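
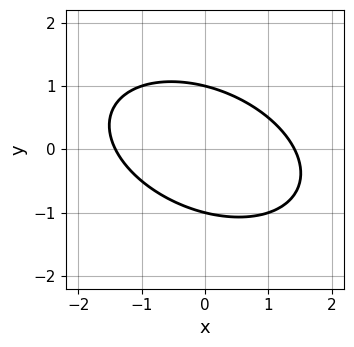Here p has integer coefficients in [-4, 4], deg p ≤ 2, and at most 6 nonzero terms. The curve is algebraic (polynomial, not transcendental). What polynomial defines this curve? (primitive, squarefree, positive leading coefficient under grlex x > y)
x^2 + x*y + 2*y^2 - 2

Degree: a generic line meets the curve in up to 2 points, so deg p = 2.
Against the integer gridlines: the y-axis gridline crossings are at y ∈ {-1, 1}.
The integer polynomial consistent with all of this is the stated p.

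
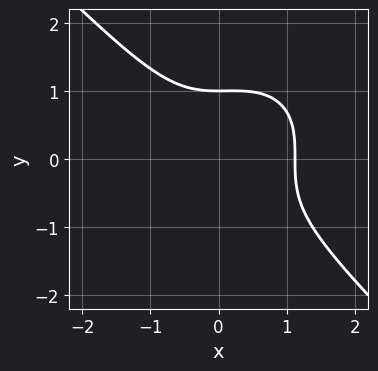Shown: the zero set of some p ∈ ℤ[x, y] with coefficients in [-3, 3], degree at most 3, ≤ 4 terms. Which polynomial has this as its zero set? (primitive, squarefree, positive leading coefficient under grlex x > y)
3*x^3 + 3*y^3 - x^2 - 3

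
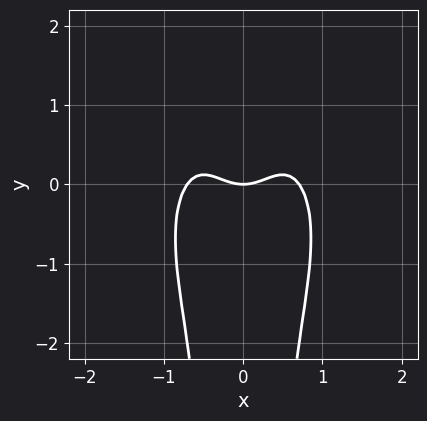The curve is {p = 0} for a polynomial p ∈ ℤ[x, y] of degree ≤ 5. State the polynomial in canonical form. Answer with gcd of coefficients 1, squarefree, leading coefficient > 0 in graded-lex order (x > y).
2*x^4 + x^2*y^2 - x^2 + y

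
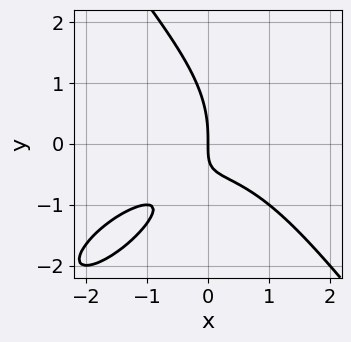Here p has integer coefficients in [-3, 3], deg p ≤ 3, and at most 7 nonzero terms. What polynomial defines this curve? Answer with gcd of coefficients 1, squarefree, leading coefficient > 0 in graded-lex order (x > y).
x^3 - x^2*y + y^3 + 3*x*y + 2*x

(a) The degree is 3 — a generic line meets the curve in up to 3 points.
(b) Against the integer gridlines: it meets the x-axis at x = 0 (among the integer gridlines); it crosses the y-axis at the gridline y = 0.
(c) These observations pin down the coefficients.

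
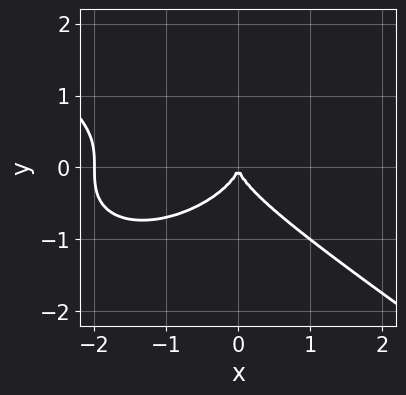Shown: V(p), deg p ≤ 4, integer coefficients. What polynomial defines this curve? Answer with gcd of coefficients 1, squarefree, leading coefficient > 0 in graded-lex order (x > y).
Degree: a generic line meets the curve in up to 3 points, so deg p = 3.
From the axis intercepts and sections: the x-axis gridline crossings are at x ∈ {-2, 0}; it crosses the y-axis at the gridline y = 0.
Matching integer coefficients to the picture gives p.

x^3 + 3*y^3 + 2*x^2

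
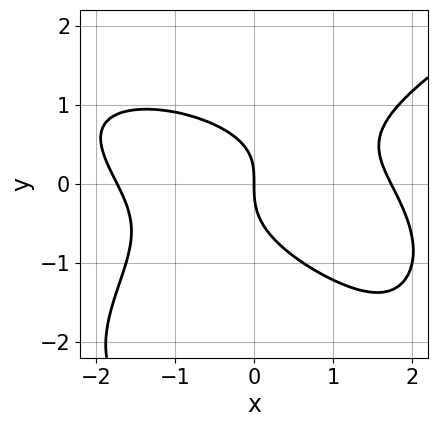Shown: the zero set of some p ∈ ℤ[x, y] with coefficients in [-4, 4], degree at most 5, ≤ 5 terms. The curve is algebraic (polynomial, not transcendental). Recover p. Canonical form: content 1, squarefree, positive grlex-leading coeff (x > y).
y^4 - x^3 - x^2*y + 3*y^3 + 3*x

(a) The degree is 4 — the shape is more complex than any degree-3 curve.
(b) Checking where it meets the axes: it crosses the x-axis at the gridline x = 0; it crosses the y-axis at the gridline y = 0.
(c) Assembling these constraints gives the stated polynomial.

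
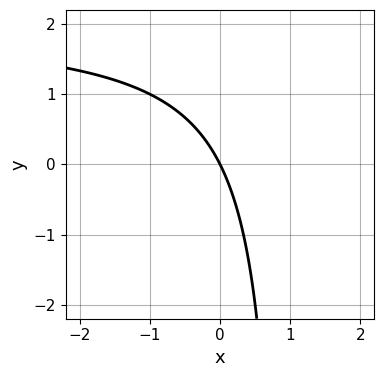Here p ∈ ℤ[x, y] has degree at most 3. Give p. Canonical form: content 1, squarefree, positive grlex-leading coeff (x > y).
Degree: a generic line meets the curve in up to 2 points, so deg p = 2.
From the visible intercepts: one y-axis crossing is at y = 0; it crosses the x-axis at the gridline x = 0.
Assembling these constraints gives the stated polynomial.

x*y - 2*x - y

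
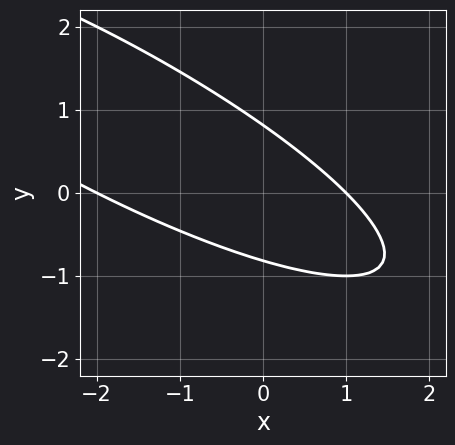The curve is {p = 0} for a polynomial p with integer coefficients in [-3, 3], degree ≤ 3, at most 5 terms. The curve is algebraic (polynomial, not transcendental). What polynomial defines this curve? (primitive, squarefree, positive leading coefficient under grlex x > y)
(a) The degree is 2 — the shape is more complex than any degree-1 curve.
(b) Against the integer gridlines: the x-axis gridline crossings are at x ∈ {-2, 1}.
(c) Assembling these constraints gives the stated polynomial.

x^2 + 3*x*y + 3*y^2 + x - 2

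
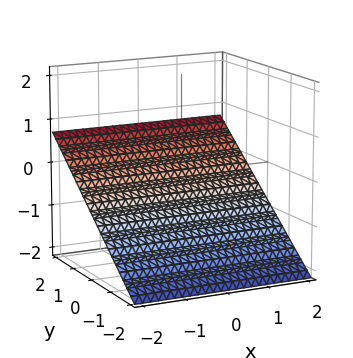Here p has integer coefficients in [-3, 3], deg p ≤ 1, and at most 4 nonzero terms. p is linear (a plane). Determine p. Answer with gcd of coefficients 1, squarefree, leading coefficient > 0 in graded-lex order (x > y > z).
2*y - 3*z - 2

(a) The degree is 1 — the surface is flat (a plane).
(b) Reading off the gridlines: no x-intercept at any integer in the box; it meets the y-axis at y = 1 (among the integer gridlines).
(c) These observations pin down the coefficients.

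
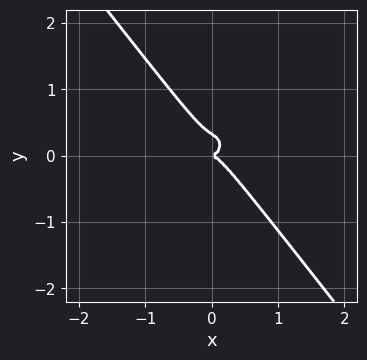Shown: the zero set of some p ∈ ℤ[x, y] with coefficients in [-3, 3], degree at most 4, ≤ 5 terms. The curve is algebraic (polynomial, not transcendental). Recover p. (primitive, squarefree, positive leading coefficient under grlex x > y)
3*x^3 + 2*x*y^2 + 3*y^3 - y^2

First, deg p = 3.
Next, observable constraints: it crosses the y-axis at the gridline y = 0; it crosses the x-axis at the gridline x = 0.
Finally, matching integer coefficients to the picture gives p.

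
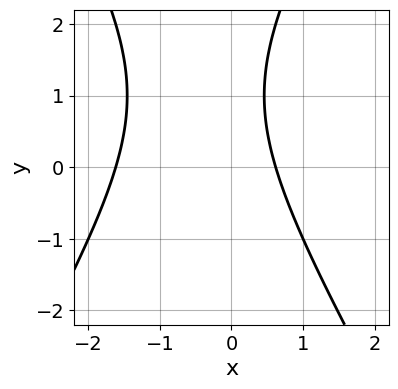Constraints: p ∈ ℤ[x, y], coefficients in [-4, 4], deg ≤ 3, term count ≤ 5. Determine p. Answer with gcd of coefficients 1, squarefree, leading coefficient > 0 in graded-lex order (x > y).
3*x^2 - y^2 + 3*x + 2*y - 3

(a) deg p = 2. The shape is more complex than any degree-1 curve.
(b) Against the integer gridlines: the curve avoids every integer y-axis point in the box.
(c) Matching integer coefficients to the picture gives p.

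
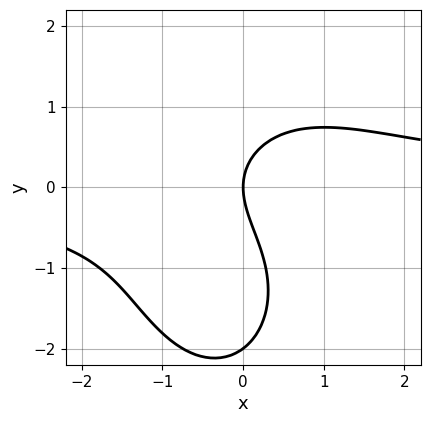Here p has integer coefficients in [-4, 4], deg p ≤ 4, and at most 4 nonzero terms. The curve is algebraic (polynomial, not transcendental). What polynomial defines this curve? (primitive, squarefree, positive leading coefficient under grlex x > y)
2*x^2*y + y^3 + 2*y^2 - 3*x

deg p = 3.
Reading off the gridlines: the y-axis gridline crossings are at y ∈ {-2, 0}; one x-axis crossing is at x = 0.
The integer polynomial consistent with all of this is the stated p.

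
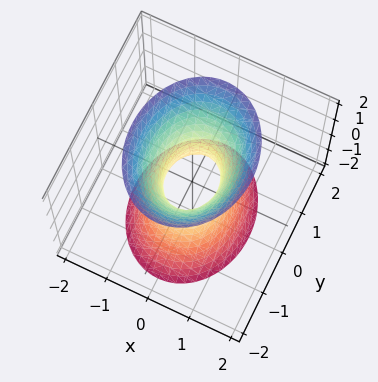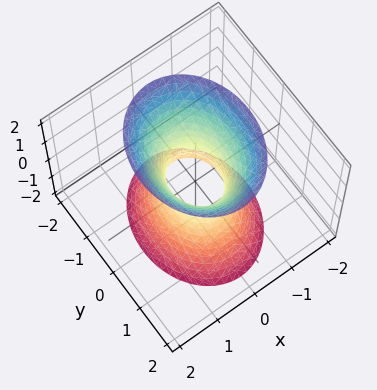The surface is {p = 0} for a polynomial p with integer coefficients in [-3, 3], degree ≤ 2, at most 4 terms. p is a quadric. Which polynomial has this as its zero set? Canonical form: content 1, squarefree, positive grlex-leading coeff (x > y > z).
3*x^2 + 2*y^2 - z^2 - 1

1. deg p = 2. An hourglass — one-sheet hyperboloid; a quadric.
2. Symmetries: the y ↦ −y reflection is a symmetry, so y appears only in even powers; mirror symmetry z ↦ −z ⇒ only even powers of z; it's symmetric under x → −x, forcing even powers of x.
3. Observable constraints: it misses every integer gridline on the z-axis.
4. Putting this together gives p.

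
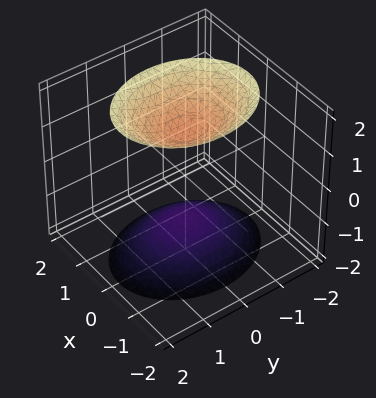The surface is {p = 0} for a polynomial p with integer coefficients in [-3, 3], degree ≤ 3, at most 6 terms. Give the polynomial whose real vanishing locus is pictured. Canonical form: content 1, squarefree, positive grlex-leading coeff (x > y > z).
First, the picture has 2 separate pieces. Treating them together as one polynomial.
Next, degree: two sheets facing apart; a quadric, so deg p = 2.
Then, symmetries: it's symmetric under x → −x, forcing even powers of x; it's symmetric under y → −y, forcing even powers of y; the z ↦ −z reflection is a symmetry, so z appears only in even powers.
Then, observable constraints: it misses every integer gridline on the y-axis; no x-intercept at any integer in the box.
Finally, putting this together gives p.

3*x^2 + 2*y^2 - 2*z^2 + 3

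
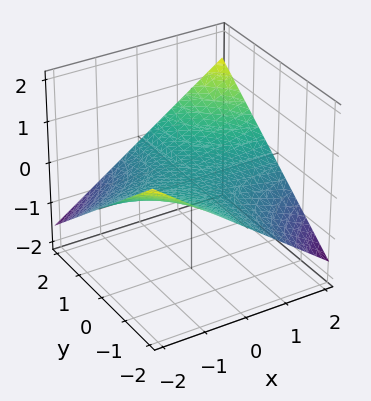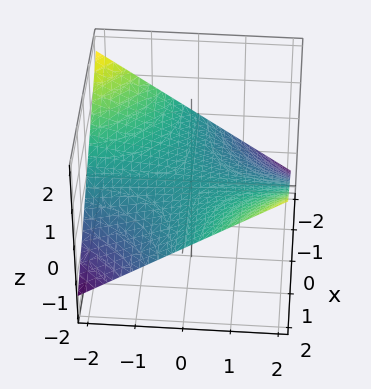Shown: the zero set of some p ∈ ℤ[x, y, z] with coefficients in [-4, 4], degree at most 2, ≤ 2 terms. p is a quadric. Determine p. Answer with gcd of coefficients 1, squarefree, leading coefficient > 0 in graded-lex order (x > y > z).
x*y - 3*z

Degree: a saddle surface; a quadric, so deg p = 2.
Reading off the gridlines: every point of the x-axis in the box is on the surface; one z-axis crossing is at z = 0; every point of the y-axis in the box is on the surface.
Matching integer coefficients to the picture gives p.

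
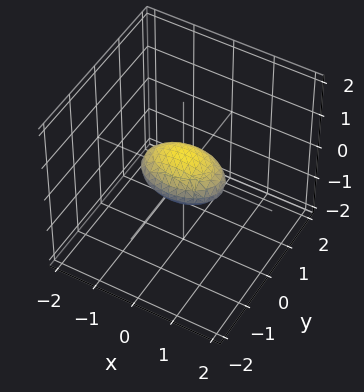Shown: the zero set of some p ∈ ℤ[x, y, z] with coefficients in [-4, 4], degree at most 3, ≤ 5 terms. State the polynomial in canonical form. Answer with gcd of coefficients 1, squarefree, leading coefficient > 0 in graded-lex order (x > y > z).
1. The degree is 2 — a closed, bounded, convex surface; a quadric.
2. Symmetries: mirror symmetry y ↦ −y ⇒ only even powers of y; mirror symmetry x ↦ −x ⇒ only even powers of x; the z ↦ −z reflection is a symmetry, so z appears only in even powers.
3. From the visible intercepts: among the integer gridlines, it crosses the x-axis at x ∈ {-1, 1}.
4. Solving for integer coefficients yields p as stated.

x^2 + 2*y^2 + 3*z^2 - 1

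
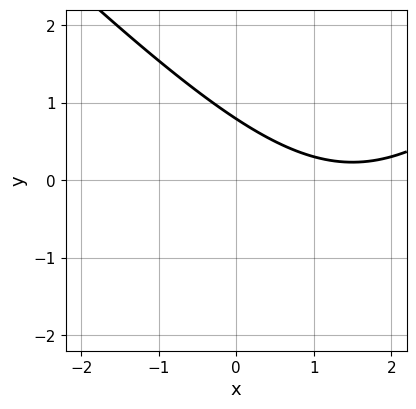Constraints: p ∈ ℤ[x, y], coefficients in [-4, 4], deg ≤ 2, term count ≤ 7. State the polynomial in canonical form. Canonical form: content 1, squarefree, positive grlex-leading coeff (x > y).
First, the degree is 2 — a generic line meets the curve in up to 2 points.
Next, checking where it meets the axes: it misses every integer gridline on the x-axis.
Finally, together with the visible shape, these determine p as stated.

x^2 - y^2 - 3*x - 3*y + 3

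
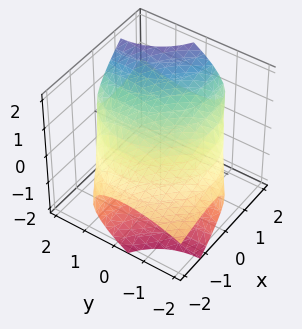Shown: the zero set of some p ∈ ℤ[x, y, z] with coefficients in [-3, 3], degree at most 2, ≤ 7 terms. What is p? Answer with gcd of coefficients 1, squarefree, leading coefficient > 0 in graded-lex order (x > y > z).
x^2 - 3*x*z + y^2 - 2*y*z + 3*z^2 - 3

First, degree: no degree-1 surface has this shape, so deg p = 2.
Next, reading off the gridlines: the z-axis gridline crossings are at z ∈ {-1, 1}.
Finally, the integer polynomial consistent with all of this is the stated p.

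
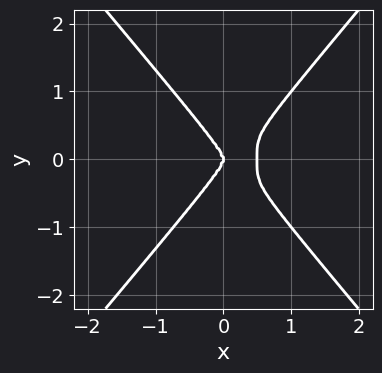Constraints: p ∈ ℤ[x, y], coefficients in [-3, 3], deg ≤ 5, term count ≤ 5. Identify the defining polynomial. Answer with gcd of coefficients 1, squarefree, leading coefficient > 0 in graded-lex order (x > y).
2*x^4 - y^4 - x^3

The degree is 4 — no degree-3 curve has this shape.
Symmetries: the y ↦ −y reflection is a symmetry, so y appears only in even powers.
From the visible intercepts: one x-axis crossing is at x = 0; one y-axis crossing is at y = 0.
Solving for integer coefficients yields p as stated.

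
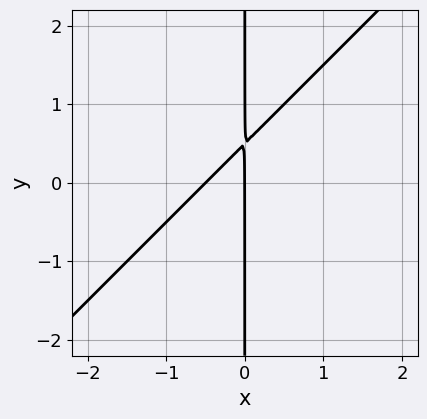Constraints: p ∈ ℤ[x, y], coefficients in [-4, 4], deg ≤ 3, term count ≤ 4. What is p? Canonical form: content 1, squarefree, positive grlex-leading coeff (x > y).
2*x^2 - 2*x*y + x

(a) The degree is 2 — a generic line meets the curve in up to 2 points.
(b) Against the integer gridlines: every point of the y-axis in the box is on the curve; it crosses the x-axis at the gridline x = 0.
(c) Matching integer coefficients to the picture gives p.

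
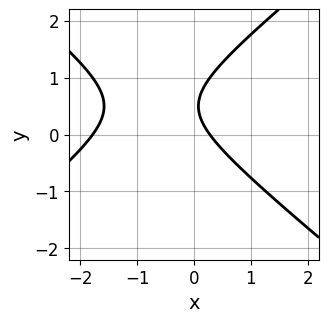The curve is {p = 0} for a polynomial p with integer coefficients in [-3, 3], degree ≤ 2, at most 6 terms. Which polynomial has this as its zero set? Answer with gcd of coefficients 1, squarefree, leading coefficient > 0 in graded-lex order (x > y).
2*x^2 - 3*y^2 + 3*x + 3*y - 1

deg p = 2. No degree-1 curve has this shape.
Reading off the gridlines: it misses every integer gridline on the y-axis.
These observations pin down the coefficients.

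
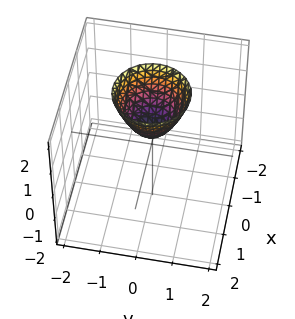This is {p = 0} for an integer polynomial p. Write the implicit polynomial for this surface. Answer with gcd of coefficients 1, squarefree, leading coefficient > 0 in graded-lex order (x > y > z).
(a) deg p = 2. No degree-1 surface has this shape.
(b) Symmetry: the z-axis is an axis of rotation, so x and y enter only as x² + y².
(c) From the axis intercepts and sections: a circular section at z = 2 has radius exactly 1; it misses every integer gridline on the y-axis; it misses every integer gridline on the x-axis.
(d) Assembling these constraints gives the stated polynomial.

3*x^2 + 3*y^2 - 2*z + 1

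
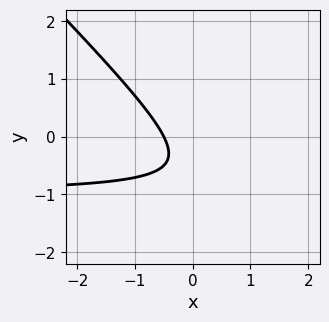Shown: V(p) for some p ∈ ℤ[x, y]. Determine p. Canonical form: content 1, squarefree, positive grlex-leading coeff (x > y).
(a) Degree: a generic line meets the curve in up to 2 points, so deg p = 2.
(b) Against the integer gridlines: the curve avoids every integer y-axis point in the box.
(c) Putting this together gives p.

2*x*y + 2*y^2 + 2*x + 2*y + 1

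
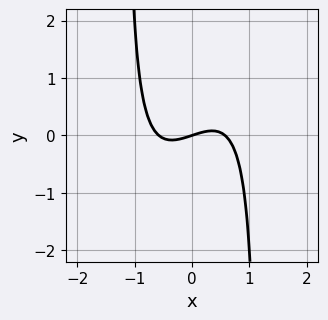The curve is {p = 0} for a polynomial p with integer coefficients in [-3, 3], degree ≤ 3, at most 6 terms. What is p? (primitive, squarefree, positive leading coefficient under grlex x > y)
3*x^3 - 2*x^2*y - x + 3*y

The degree is 3 — the shape is more complex than any degree-2 curve.
Observable constraints: one y-axis crossing is at y = 0; it meets the x-axis at x = 0 (among the integer gridlines).
Matching integer coefficients to the picture gives p.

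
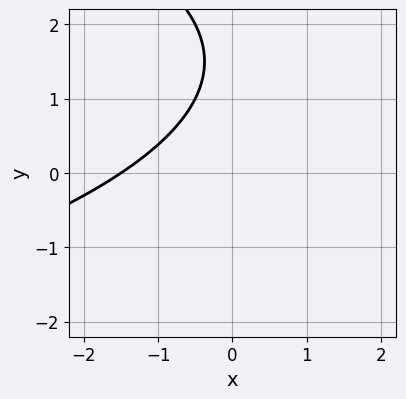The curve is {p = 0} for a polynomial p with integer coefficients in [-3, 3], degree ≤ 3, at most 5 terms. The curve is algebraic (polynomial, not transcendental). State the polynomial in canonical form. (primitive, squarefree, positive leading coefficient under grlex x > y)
y^2 + 2*x - 3*y + 3

First, deg p = 2. The shape is more complex than any degree-1 curve.
Next, reading off the gridlines: the curve avoids every integer y-axis point in the box.
Finally, assembling these constraints gives the stated polynomial.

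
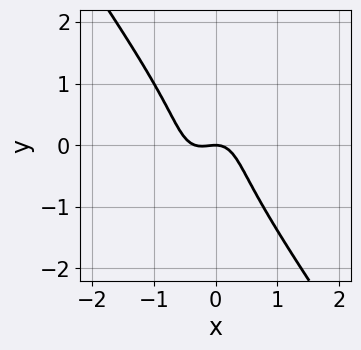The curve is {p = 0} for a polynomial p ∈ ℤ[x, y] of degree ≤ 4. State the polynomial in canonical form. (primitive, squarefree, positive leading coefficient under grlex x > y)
3*x^3 + y^3 + x^2 + y

(a) The degree is 3 — a generic line meets the curve in up to 3 points.
(b) Reading off the gridlines: one y-axis crossing is at y = 0; it crosses the x-axis at the gridline x = 0.
(c) Matching integer coefficients to the picture gives p.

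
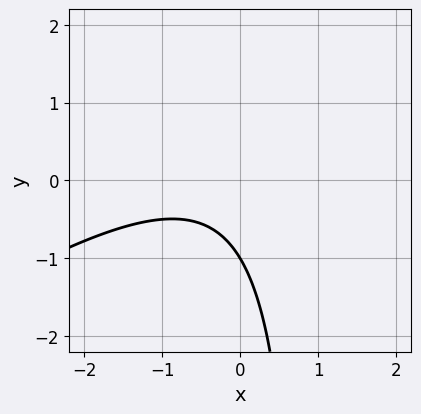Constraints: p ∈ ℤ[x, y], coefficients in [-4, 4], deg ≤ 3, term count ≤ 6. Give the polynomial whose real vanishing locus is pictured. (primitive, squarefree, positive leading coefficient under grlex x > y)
2*x^2 - 3*x*y + 2*x + 3*y + 3

(a) The degree is 2 — a generic line meets the curve in up to 2 points.
(b) From the visible intercepts: it misses every integer gridline on the x-axis; one y-axis crossing is at y = -1.
(c) Matching integer coefficients to the picture gives p.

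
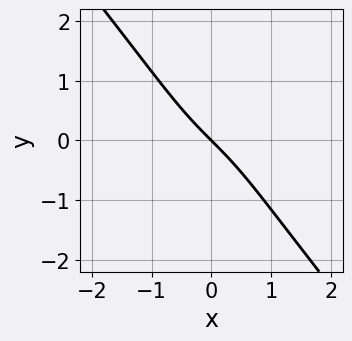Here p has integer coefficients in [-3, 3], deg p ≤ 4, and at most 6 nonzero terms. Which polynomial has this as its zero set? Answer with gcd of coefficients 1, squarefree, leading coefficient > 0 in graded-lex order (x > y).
2*x^3 + y^3 + 3*x + 3*y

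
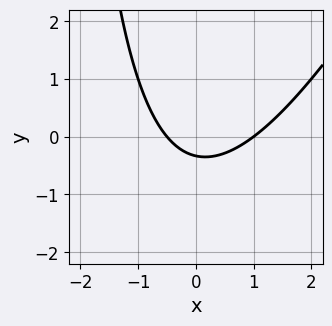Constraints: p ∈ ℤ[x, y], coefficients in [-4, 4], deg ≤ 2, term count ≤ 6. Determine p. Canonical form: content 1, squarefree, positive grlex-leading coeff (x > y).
2*x^2 - x*y - x - 3*y - 1

deg p = 2.
From the axis intercepts and sections: one x-axis crossing is at x = 1.
These observations pin down the coefficients.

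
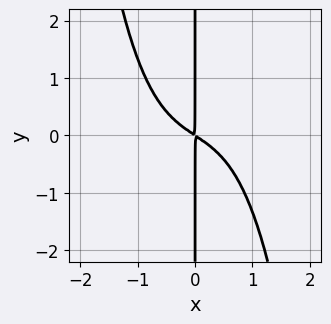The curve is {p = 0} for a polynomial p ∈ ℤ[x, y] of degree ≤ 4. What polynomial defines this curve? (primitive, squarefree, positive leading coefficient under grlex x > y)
Degree: no degree-3 curve has this shape, so deg p = 4.
Against the integer gridlines: every point of the y-axis in the box is on the curve.
The integer polynomial consistent with all of this is the stated p.

2*x^4 + 2*x^2 + 3*x*y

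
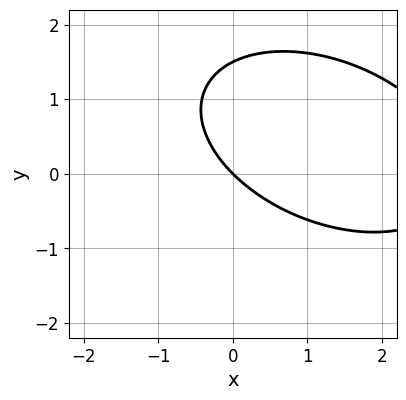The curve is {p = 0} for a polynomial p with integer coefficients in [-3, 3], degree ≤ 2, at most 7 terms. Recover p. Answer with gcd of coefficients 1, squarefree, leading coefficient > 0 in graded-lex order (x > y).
x^2 + x*y + 2*y^2 - 3*x - 3*y

The degree is 2 — a generic line meets the curve in up to 2 points.
Observable constraints: it meets the y-axis at y = 0 (among the integer gridlines); it crosses the x-axis at the gridline x = 0.
The integer polynomial consistent with all of this is the stated p.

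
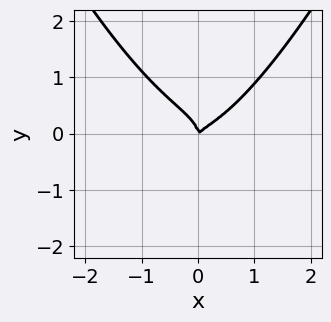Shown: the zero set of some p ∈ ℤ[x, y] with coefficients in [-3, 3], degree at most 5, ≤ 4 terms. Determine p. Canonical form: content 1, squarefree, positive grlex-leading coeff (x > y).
Degree: a generic line meets the curve in up to 4 points, so deg p = 4.
Checking where it meets the axes: it meets the y-axis at y = 0 (among the integer gridlines); it meets the x-axis at x = 0 (among the integer gridlines).
The integer polynomial consistent with all of this is the stated p.

2*x^4 - 3*y^3 + x^2 - x*y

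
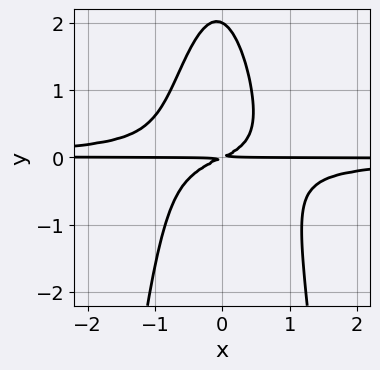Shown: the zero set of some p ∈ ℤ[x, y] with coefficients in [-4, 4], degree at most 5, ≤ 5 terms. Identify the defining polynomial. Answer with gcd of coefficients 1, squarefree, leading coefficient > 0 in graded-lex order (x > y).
deg p = 4. The shape is more complex than any degree-3 curve.
From the axis intercepts and sections: every point of the x-axis in the box is on the curve; it crosses the y-axis at the gridline y = 2.
These observations pin down the coefficients.

3*x^2*y^2 + y^3 + x*y - 2*y^2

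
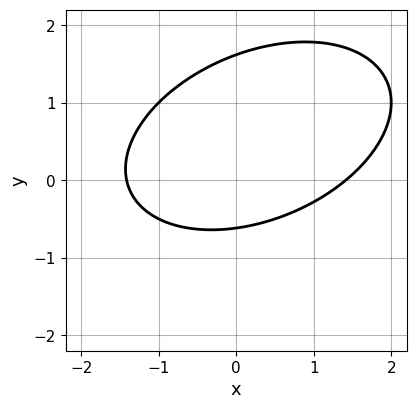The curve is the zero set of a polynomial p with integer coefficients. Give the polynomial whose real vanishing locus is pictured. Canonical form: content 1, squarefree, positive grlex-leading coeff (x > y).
x^2 - x*y + 2*y^2 - 2*y - 2

The degree is 2 — the shape is more complex than any degree-1 curve.
The integer polynomial consistent with all of this is the stated p.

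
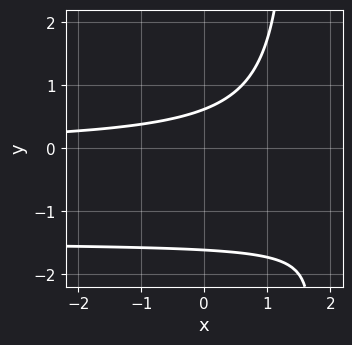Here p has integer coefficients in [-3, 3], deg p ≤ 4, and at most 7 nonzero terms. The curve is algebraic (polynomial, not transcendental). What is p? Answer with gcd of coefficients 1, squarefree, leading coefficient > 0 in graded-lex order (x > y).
First, the degree is 3 — no degree-2 curve has this shape.
Next, reading off the gridlines: the curve avoids every integer x-axis point in the box.
Finally, fitting integer coefficients to these (and the overall shape) gives p.

2*x*y^2 + 3*x*y - 3*y^2 - 3*y + 3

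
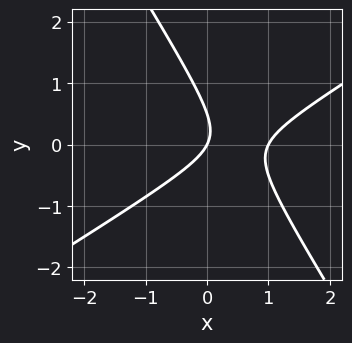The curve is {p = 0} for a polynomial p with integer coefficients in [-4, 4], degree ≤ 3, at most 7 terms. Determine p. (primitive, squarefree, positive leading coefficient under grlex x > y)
2*x^2 - 2*x*y - 2*y^2 - 2*x + y

1. deg p = 2.
2. Against the integer gridlines: it crosses the y-axis at the gridline y = 0; the x-axis gridline crossings are at x ∈ {0, 1}.
3. Together with the visible shape, these determine p as stated.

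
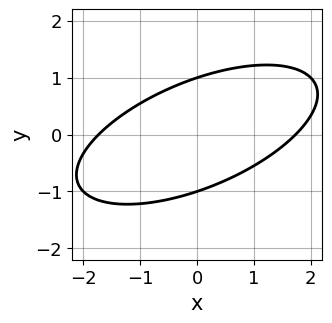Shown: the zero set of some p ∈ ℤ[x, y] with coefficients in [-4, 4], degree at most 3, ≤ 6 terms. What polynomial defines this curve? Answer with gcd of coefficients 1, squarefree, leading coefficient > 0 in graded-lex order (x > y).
x^2 - 2*x*y + 3*y^2 - 3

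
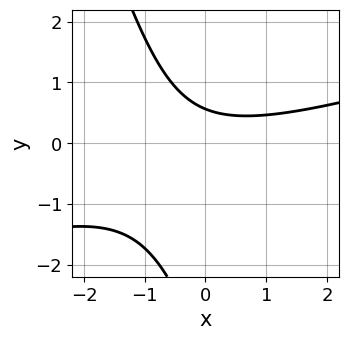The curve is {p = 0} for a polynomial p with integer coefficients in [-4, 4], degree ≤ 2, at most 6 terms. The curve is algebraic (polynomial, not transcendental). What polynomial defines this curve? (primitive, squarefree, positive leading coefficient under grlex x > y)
First, the degree is 2 — the shape is more complex than any degree-1 curve.
Then, against the integer gridlines: no x-intercept at any integer in the box.
Finally, these observations pin down the coefficients.

x^2 - 3*x*y - y^2 - 3*y + 2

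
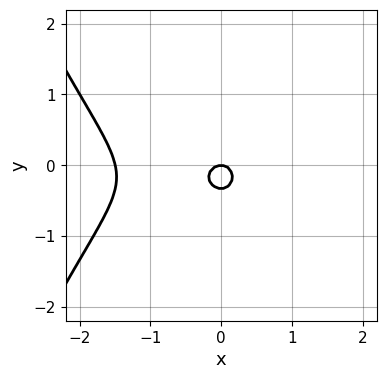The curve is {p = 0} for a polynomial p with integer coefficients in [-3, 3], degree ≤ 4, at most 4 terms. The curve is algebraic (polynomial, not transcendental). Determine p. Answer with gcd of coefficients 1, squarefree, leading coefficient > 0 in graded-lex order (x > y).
2*x^3 + 3*x^2 + 3*y^2 + y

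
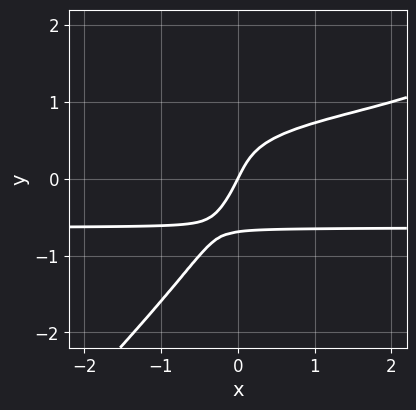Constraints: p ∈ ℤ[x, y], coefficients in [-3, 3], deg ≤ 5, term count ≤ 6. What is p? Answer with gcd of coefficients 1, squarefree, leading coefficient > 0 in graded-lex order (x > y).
3*x*y^3 - 3*y^4 - 3*x*y^2 + 2*x - y

(a) Degree: no degree-3 curve has this shape, so deg p = 4.
(b) From the visible intercepts: it crosses the y-axis at the gridline y = 0; it meets the x-axis at x = 0 (among the integer gridlines).
(c) These observations pin down the coefficients.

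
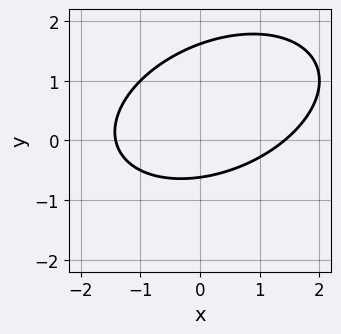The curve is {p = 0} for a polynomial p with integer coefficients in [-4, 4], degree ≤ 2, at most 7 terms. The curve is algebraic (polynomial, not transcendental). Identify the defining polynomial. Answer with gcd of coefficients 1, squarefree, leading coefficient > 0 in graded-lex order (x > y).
First, the degree is 2 — no degree-1 curve has this shape.
Finally, matching integer coefficients to the picture gives p.

x^2 - x*y + 2*y^2 - 2*y - 2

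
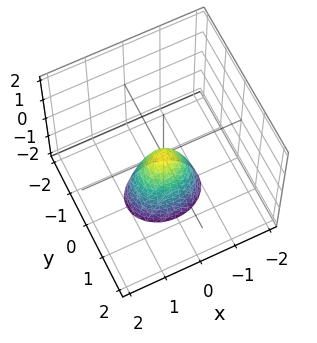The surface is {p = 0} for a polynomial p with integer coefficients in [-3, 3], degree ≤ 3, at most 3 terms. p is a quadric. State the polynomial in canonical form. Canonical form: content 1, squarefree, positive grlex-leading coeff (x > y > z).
First, the degree is 2 — a single bowl opening along one axis; a quadric.
Then, symmetries: mirror symmetry x ↦ −x ⇒ only even powers of x; mirror symmetry y ↦ −y ⇒ only even powers of y.
Next, from the axis intercepts and sections: one z-axis crossing is at z = 0; one x-axis crossing is at x = 0; one y-axis crossing is at y = 0.
Finally, the integer polynomial consistent with all of this is the stated p.

2*x^2 + 3*y^2 + z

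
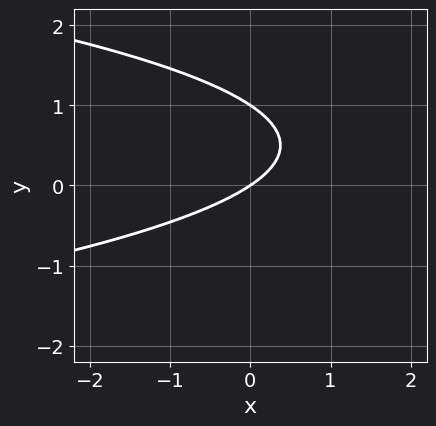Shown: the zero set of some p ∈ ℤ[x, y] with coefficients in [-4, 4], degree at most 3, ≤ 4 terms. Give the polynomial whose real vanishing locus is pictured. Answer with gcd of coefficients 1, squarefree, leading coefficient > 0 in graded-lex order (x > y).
(a) The degree is 2 — the shape is more complex than any degree-1 curve.
(b) From the visible intercepts: the y-axis gridline crossings are at y ∈ {0, 1}; one x-axis crossing is at x = 0.
(c) Together with the visible shape, these determine p as stated.

3*y^2 + 2*x - 3*y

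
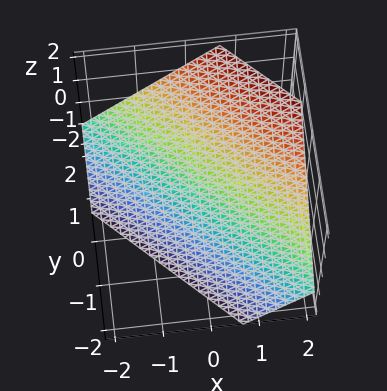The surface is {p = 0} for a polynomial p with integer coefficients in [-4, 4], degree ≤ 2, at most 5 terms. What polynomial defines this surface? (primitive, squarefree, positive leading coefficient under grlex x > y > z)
3*x + 3*y - 3*z - 2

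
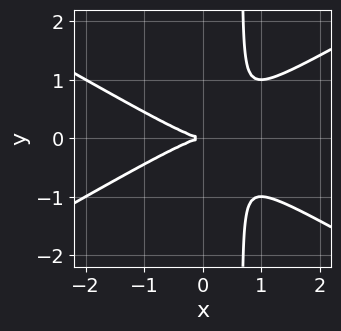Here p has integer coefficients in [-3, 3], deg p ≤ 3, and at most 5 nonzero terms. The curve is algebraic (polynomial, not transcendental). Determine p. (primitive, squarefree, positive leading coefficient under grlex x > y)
1. deg p = 3. A generic line meets the curve in up to 3 points.
2. Symmetries: the y ↦ −y reflection is a symmetry, so y appears only in even powers.
3. Checking where it meets the axes: it crosses the y-axis at the gridline y = 0; it meets the x-axis at x = 0 (among the integer gridlines).
4. Together with the visible shape, these determine p as stated.

x^3 - 3*x*y^2 + 2*y^2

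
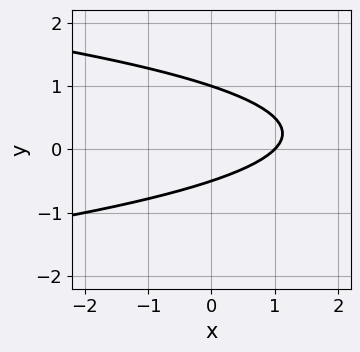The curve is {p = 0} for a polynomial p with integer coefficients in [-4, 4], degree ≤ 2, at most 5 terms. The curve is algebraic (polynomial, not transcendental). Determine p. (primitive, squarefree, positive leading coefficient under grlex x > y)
(a) Degree: a generic line meets the curve in up to 2 points, so deg p = 2.
(b) From the visible intercepts: it crosses the x-axis at the gridline x = 1; one y-axis crossing is at y = 1.
(c) Putting this together gives p.

2*y^2 + x - y - 1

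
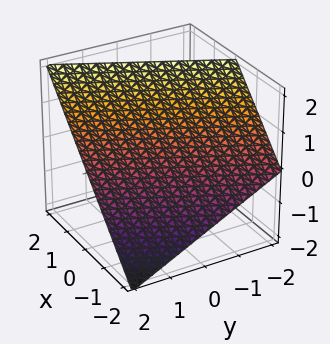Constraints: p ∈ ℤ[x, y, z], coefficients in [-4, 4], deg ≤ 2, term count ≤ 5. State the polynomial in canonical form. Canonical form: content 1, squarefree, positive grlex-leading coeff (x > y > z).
2*x - y - 2*z + 2

1. The degree is 1 — every cross-section is a straight line — this is a plane.
2. Reading off the gridlines: it meets the y-axis at y = 2 (among the integer gridlines); it crosses the z-axis at the gridline z = 1; it meets the x-axis at x = -1 (among the integer gridlines).
3. Fitting integer coefficients to these (and the overall shape) gives p.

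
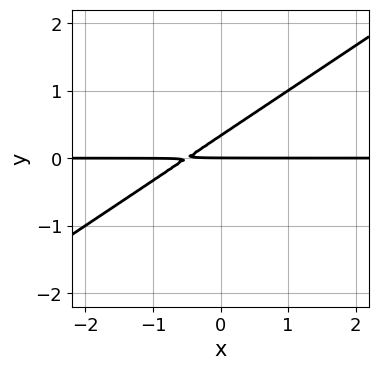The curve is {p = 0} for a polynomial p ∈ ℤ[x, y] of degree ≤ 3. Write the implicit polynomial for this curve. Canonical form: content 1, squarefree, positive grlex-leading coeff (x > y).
2*x*y - 3*y^2 + y

1. The degree is 2 — a generic line meets the curve in up to 2 points.
2. From the axis intercepts and sections: the visible x-axis segment lies entirely on the curve; it meets the y-axis at y = 0 (among the integer gridlines).
3. Matching integer coefficients to the picture gives p.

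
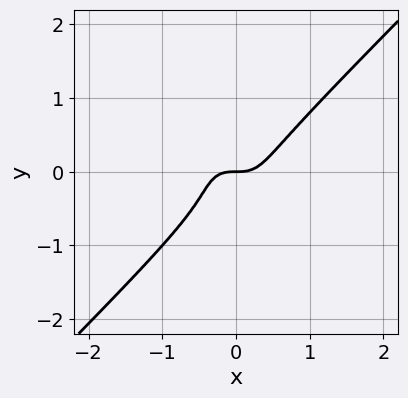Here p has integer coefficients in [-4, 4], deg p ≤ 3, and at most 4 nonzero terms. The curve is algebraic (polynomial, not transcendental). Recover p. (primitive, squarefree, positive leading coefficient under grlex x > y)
3*x^3 - 3*y^3 - y^2 - y

1. Degree: no degree-2 curve has this shape, so deg p = 3.
2. Reading off the gridlines: one x-axis crossing is at x = 0; it crosses the y-axis at the gridline y = 0.
3. These observations pin down the coefficients.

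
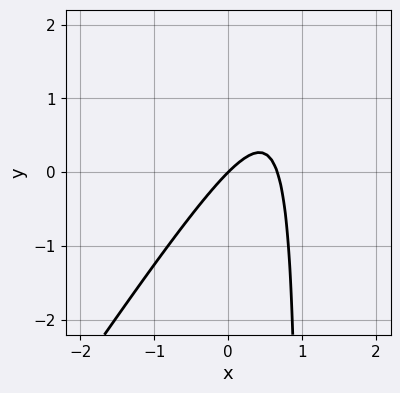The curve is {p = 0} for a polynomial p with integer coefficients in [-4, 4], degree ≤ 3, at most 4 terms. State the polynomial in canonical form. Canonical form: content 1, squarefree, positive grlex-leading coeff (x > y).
3*x^2 - 2*x*y - 2*x + 2*y

1. The degree is 2 — a generic line meets the curve in up to 2 points.
2. Checking where it meets the axes: one y-axis crossing is at y = 0; it meets the x-axis at x = 0 (among the integer gridlines).
3. Putting this together gives p.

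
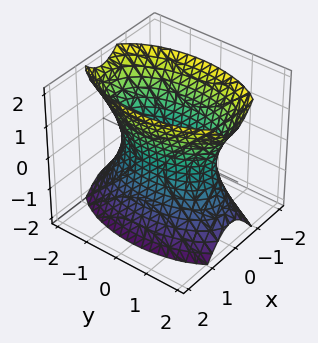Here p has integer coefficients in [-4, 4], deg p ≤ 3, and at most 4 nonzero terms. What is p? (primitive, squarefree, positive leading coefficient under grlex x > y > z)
First, the degree is 2 — an hourglass — one-sheet hyperboloid; a quadric.
Next, symmetries: the z ↦ −z reflection is a symmetry, so z appears only in even powers; mirror symmetry x ↦ −x ⇒ only even powers of x; the y ↦ −y reflection is a symmetry, so y appears only in even powers.
Next, from the axis intercepts and sections: it misses every integer gridline on the z-axis.
Finally, fitting integer coefficients to these (and the overall shape) gives p.

3*x^2 + y^2 - z^2 - 2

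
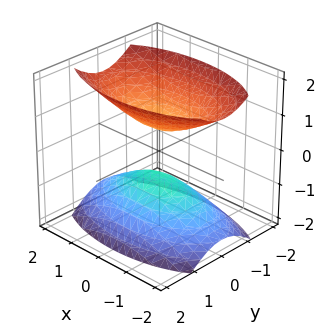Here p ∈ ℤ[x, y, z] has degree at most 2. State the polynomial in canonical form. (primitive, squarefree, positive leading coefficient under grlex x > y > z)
I count 2 distinct pieces. They look like related sheets of one shape, so recover p as a whole.
The degree is 2 — two sheets facing apart; a quadric.
Symmetries: the y ↦ −y reflection is a symmetry, so y appears only in even powers; it's symmetric under z → −z, forcing even powers of z; it's symmetric under x → −x, forcing even powers of x.
From the axis intercepts and sections: the surface avoids every integer x-axis point in the box; the surface avoids every integer y-axis point in the box.
Assembling these constraints gives the stated polynomial.

x^2 + 3*y^2 - 2*z^2 + 1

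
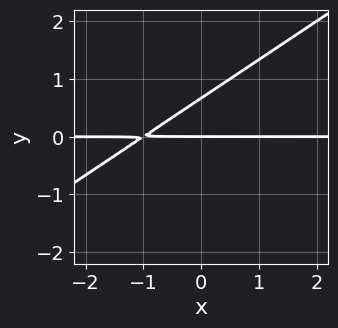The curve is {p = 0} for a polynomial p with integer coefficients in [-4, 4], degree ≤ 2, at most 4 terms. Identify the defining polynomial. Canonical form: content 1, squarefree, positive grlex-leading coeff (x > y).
(a) The degree is 2 — no degree-1 curve has this shape.
(b) From the visible intercepts: every point of the x-axis in the box is on the curve; it crosses the y-axis at the gridline y = 0.
(c) Together with the visible shape, these determine p as stated.

2*x*y - 3*y^2 + 2*y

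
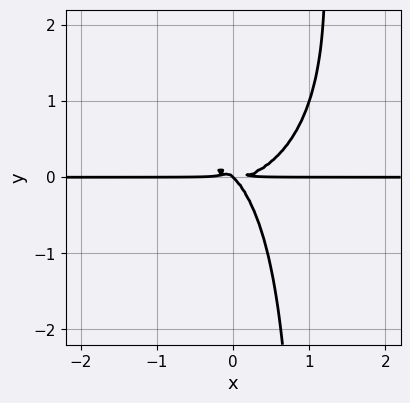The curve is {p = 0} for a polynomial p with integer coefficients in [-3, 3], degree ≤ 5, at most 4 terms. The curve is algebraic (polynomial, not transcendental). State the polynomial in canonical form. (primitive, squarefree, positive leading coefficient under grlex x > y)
The degree is 4 — no degree-3 curve has this shape.
From the axis intercepts and sections: every point of the x-axis in the box is on the curve; one y-axis crossing is at y = 0.
Fitting integer coefficients to these (and the overall shape) gives p.

x^3*y + x*y^3 - x*y^2 - y^3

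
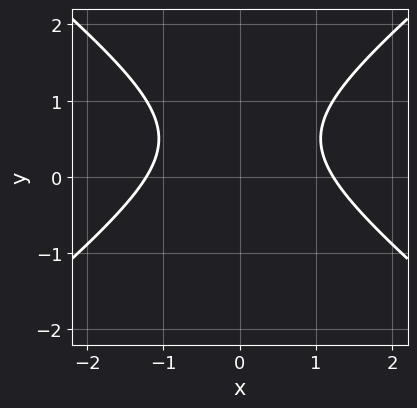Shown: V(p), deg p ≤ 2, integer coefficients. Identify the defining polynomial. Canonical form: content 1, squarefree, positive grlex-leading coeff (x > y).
2*x^2 - 3*y^2 + 3*y - 3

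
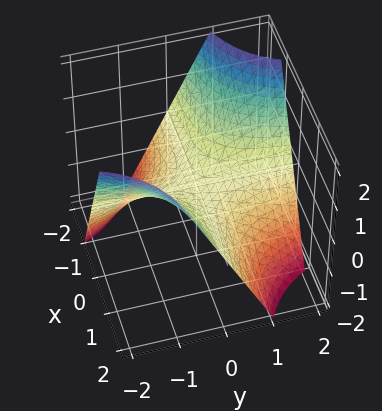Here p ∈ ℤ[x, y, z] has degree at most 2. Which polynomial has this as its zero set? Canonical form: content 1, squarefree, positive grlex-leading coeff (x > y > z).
x*y + z

(a) The degree is 2 — a saddle surface; a quadric.
(b) From the axis intercepts and sections: the visible y-axis segment lies entirely on the surface; one z-axis crossing is at z = 0; the visible x-axis segment lies entirely on the surface.
(c) These observations pin down the coefficients.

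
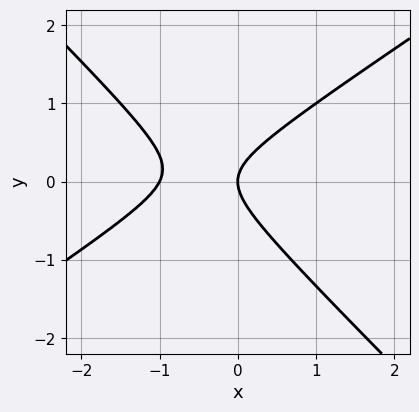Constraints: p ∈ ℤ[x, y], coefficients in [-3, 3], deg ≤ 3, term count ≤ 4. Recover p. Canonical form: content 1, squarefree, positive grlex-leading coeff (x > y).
(a) Degree: the shape is more complex than any degree-1 curve, so deg p = 2.
(b) Against the integer gridlines: it meets the y-axis at y = 0 (among the integer gridlines); among the integer gridlines, it crosses the x-axis at x ∈ {-1, 0}.
(c) Solving for integer coefficients yields p as stated.

2*x^2 - x*y - 3*y^2 + 2*x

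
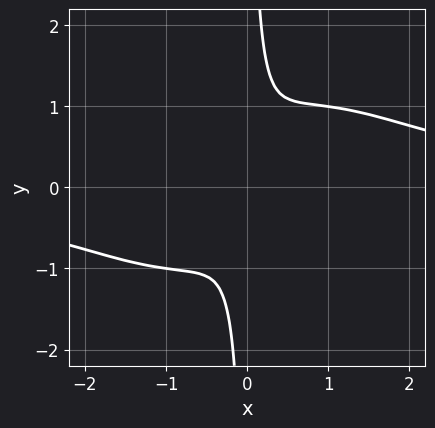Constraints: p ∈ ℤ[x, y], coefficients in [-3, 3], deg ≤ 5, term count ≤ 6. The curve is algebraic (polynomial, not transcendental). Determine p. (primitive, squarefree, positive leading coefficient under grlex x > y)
2*x^3*y - x^2*y^2 + 3*x*y^3 - 3*x^2 - y^2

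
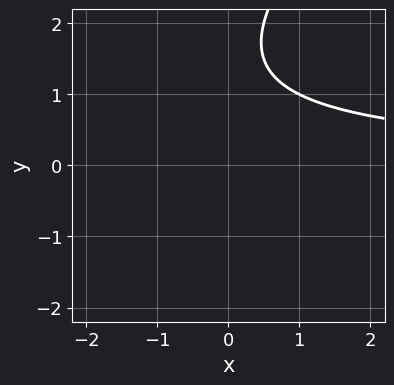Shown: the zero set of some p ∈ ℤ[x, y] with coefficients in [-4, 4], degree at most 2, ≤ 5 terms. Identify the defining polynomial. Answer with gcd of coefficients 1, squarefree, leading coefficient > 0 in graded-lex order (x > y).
(a) deg p = 2. A generic line meets the curve in up to 2 points.
(b) Reading off the gridlines: no x-intercept at any integer in the box; no y-intercept at any integer in the box.
(c) Together with the visible shape, these determine p as stated.

x*y - y^2 + 3*y - 3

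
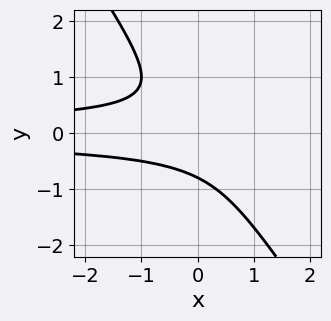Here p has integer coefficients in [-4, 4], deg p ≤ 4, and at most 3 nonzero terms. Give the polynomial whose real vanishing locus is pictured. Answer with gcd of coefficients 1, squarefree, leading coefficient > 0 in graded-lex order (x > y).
3*x*y^2 + 2*y^3 + 1

First, deg p = 3. No degree-2 curve has this shape.
Then, against the integer gridlines: the curve avoids every integer x-axis point in the box.
Finally, together with the visible shape, these determine p as stated.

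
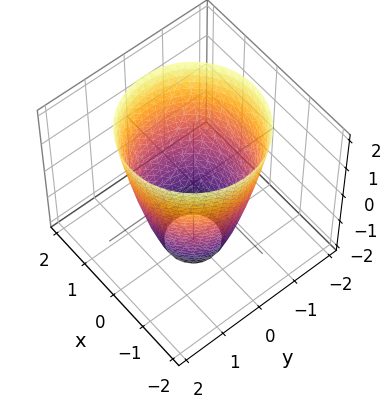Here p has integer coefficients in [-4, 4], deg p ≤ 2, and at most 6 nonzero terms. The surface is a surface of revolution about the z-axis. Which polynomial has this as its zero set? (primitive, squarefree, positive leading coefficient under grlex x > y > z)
1. Degree: the shape is more complex than any degree-1 surface, so deg p = 2.
2. By symmetry, every cross-section ⟂ z is a circle, so x, y appear only via x² + y².
3. From the visible intercepts: the surface avoids every integer z-axis point in the box; a circular section at z = -2 has radius between 0 and 1.
4. The integer polynomial consistent with all of this is the stated p.

2*x^2 + 2*y^2 - z - 3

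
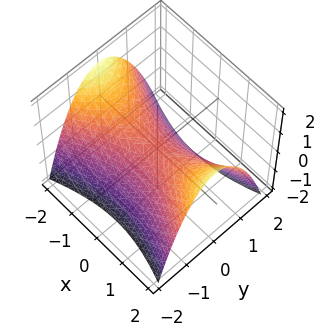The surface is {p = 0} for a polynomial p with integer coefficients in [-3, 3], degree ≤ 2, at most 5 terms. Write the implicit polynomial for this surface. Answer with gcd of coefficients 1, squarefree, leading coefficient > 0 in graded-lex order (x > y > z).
x^2 - 3*y^2 - 3*z

Degree: a hyperbolic paraboloid; a quadric, so deg p = 2.
Symmetries: the y ↦ −y reflection is a symmetry, so y appears only in even powers; mirror symmetry x ↦ −x ⇒ only even powers of x.
Checking where it meets the axes: it crosses the x-axis at the gridline x = 0; it crosses the y-axis at the gridline y = 0; it crosses the z-axis at the gridline z = 0.
Together with the visible shape, these determine p as stated.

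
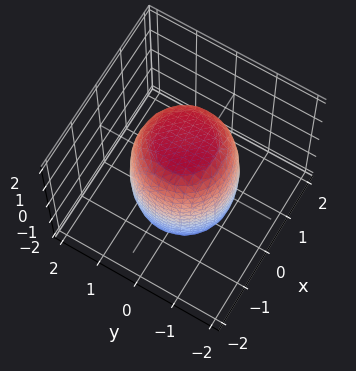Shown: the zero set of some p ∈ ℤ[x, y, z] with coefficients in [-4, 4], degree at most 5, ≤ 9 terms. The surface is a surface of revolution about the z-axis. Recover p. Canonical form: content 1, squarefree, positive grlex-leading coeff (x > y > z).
(a) Degree: a generic line meets the surface in up to 4 points, so deg p = 4.
(b) Symmetries: rotational symmetry about the z-axis ⇒ p depends on x, y only through x² + y².
(c) From the visible intercepts: a circular section at z = -1 has radius between 1 and 2.
(d) Solving for integer coefficients yields p as stated.

2*x^4 + 4*x^2*y^2 + 2*y^4 - x^2 - y^2 + z^2 - 3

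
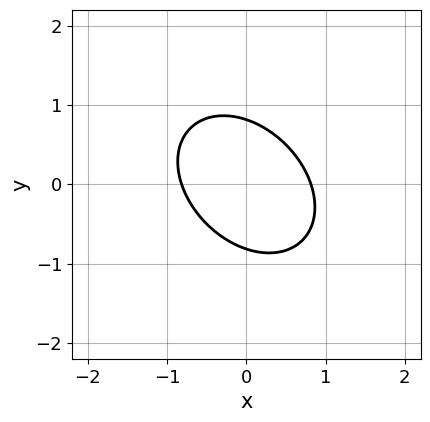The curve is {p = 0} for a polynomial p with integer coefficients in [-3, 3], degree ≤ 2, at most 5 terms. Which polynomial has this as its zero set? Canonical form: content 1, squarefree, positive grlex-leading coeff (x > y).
3*x^2 + 2*x*y + 3*y^2 - 2

(a) Degree: a generic line meets the curve in up to 2 points, so deg p = 2.
(b) Solving for integer coefficients yields p as stated.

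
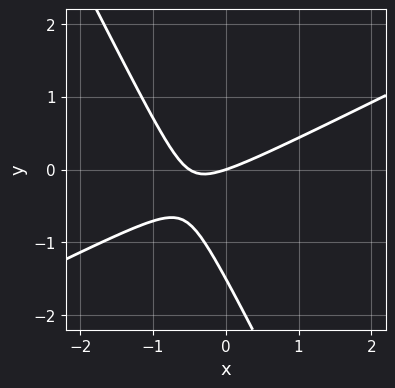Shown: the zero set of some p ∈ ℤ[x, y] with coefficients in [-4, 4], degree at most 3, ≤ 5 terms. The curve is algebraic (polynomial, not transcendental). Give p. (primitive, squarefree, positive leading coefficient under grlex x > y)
2*x^2 - 3*x*y - 2*y^2 + x - 3*y

First, degree: the shape is more complex than any degree-1 curve, so deg p = 2.
Then, against the integer gridlines: it meets the x-axis at x = 0 (among the integer gridlines); it meets the y-axis at y = 0 (among the integer gridlines).
Finally, the integer polynomial consistent with all of this is the stated p.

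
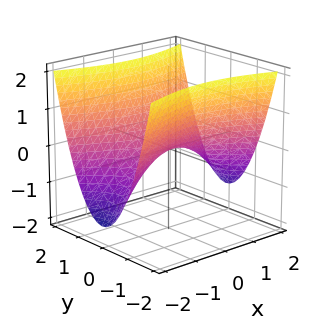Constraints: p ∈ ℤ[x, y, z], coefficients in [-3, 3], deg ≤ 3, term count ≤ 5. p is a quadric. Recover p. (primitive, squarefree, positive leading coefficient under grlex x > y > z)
(a) deg p = 2. A saddle surface; a quadric.
(b) Symmetries: mirror symmetry y ↦ −y ⇒ only even powers of y; mirror symmetry x ↦ −x ⇒ only even powers of x.
(c) From the axis intercepts and sections: one x-axis crossing is at x = 0; it meets the y-axis at y = 0 (among the integer gridlines); it crosses the z-axis at the gridline z = 0.
(d) The integer polynomial consistent with all of this is the stated p.

x^2 - 3*y^2 + 3*z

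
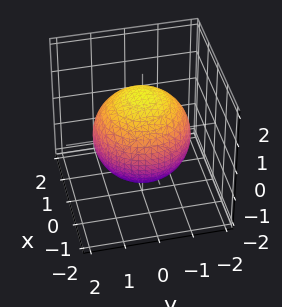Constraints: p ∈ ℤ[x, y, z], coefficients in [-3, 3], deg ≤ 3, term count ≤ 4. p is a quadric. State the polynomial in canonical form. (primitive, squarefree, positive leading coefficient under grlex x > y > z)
x^2 + y^2 + z^2 - 2

1. The degree is 2 — a closed, bounded, convex surface; a quadric.
2. Symmetries: the z-axis is an axis of rotation, so x and y enter only as x² + y²; the z ↦ −z reflection is a symmetry, so z appears only in even powers.
3. Checking where it meets the axes: a circular section at z = 0 has radius between 1 and 2.
4. Matching integer coefficients to the picture gives p.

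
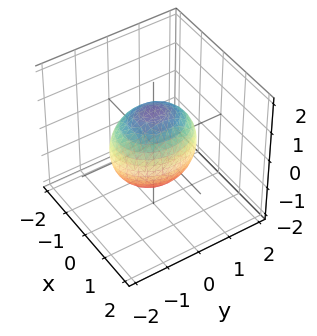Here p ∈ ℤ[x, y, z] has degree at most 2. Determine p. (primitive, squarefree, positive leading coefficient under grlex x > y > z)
3*x^2 + 2*y^2 + 2*z^2 - 3

1. The degree is 2 — bounded and convex; a quadric.
2. Symmetries: mirror symmetry x ↦ −x ⇒ only even powers of x; mirror symmetry y ↦ −y ⇒ only even powers of y; it's symmetric under z → −z, forcing even powers of z.
3. From the visible intercepts: the x-axis gridline crossings are at x ∈ {-1, 1}.
4. Together with the visible shape, these determine p as stated.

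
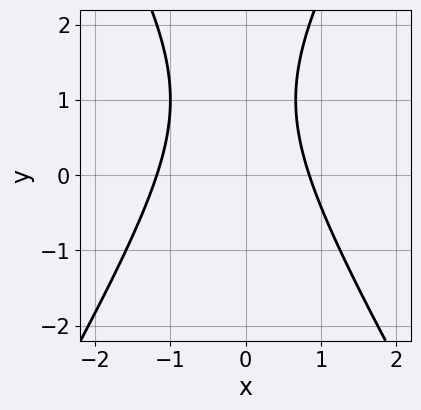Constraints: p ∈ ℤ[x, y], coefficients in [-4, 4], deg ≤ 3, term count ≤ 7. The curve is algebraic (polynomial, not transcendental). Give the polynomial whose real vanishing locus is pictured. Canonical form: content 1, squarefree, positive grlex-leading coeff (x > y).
3*x^2 - y^2 + x + 2*y - 3

First, deg p = 2.
Then, reading off the gridlines: no y-intercept at any integer in the box.
Finally, solving for integer coefficients yields p as stated.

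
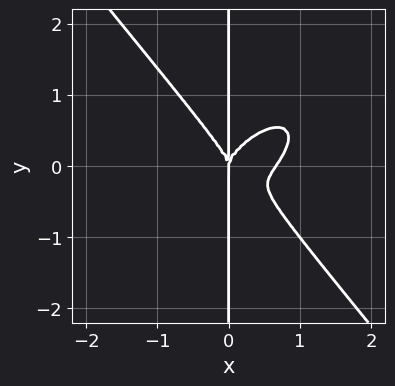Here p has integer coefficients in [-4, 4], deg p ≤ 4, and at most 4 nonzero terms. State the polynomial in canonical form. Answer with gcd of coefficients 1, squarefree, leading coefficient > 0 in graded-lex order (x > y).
First, the degree is 4 — a generic line meets the curve in up to 4 points.
Next, from the visible intercepts: every point of the y-axis in the box is on the curve; it meets the x-axis at x = 0 (among the integer gridlines).
Finally, matching integer coefficients to the picture gives p.

3*x^4 - 2*x^3*y + 3*x*y^3 - 2*x^3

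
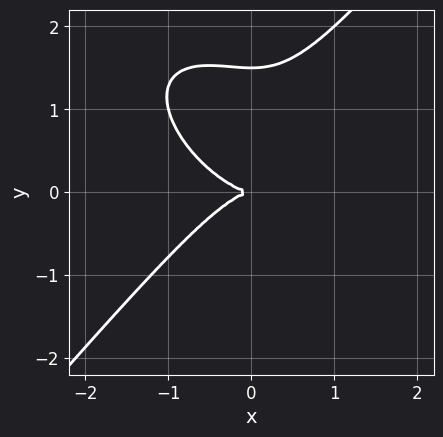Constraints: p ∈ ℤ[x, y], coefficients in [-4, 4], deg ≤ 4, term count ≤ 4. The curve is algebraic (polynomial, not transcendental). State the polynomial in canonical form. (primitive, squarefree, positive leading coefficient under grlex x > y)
Degree: a generic line meets the curve in up to 3 points, so deg p = 3.
Against the integer gridlines: one x-axis crossing is at x = 0; it crosses the y-axis at the gridline y = 0.
Fitting integer coefficients to these (and the overall shape) gives p.

2*x^3 + x^2*y - 2*y^3 + 3*y^2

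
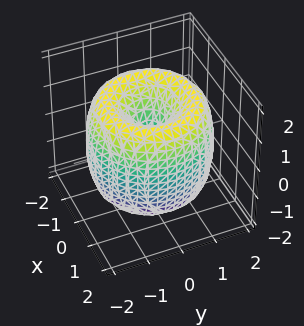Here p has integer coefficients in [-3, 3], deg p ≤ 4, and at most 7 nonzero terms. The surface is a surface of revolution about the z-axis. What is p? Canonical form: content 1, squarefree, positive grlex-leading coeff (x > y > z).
x^4 + 2*x^2*y^2 + y^4 - 3*x^2 - 3*y^2 + z^2

1. Degree: the shape is more complex than any degree-3 surface, so deg p = 4.
2. By symmetry, the z-axis is an axis of rotation, so x and y enter only as x² + y².
3. From the visible intercepts: it meets the z-axis at z = 0 (among the integer gridlines); it meets the x-axis at x = 0 (among the integer gridlines); a circular section at z = 0 has radius between 1 and 2; it crosses the y-axis at the gridline y = 0.
4. Together with the visible shape, these determine p as stated.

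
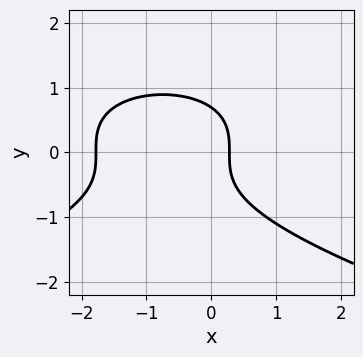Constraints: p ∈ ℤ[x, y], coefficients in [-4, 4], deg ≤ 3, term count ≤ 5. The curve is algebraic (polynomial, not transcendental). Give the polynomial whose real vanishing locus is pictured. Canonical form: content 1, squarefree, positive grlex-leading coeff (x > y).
3*y^3 + 2*x^2 + 3*x - 1

First, deg p = 3.
Finally, solving for integer coefficients yields p as stated.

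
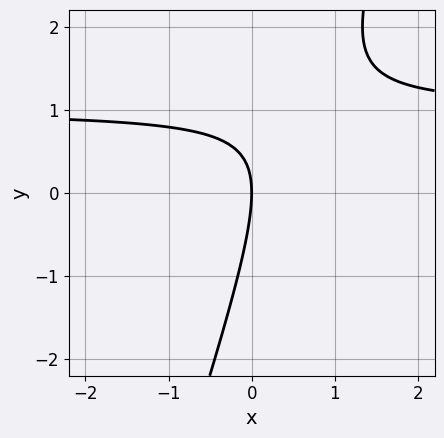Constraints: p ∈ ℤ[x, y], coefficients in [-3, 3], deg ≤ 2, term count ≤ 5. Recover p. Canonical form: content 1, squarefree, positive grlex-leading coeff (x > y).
Degree: the shape is more complex than any degree-1 curve, so deg p = 2.
Against the integer gridlines: one y-axis crossing is at y = 0; one x-axis crossing is at x = 0.
Fitting integer coefficients to these (and the overall shape) gives p.

3*x*y - y^2 - 3*x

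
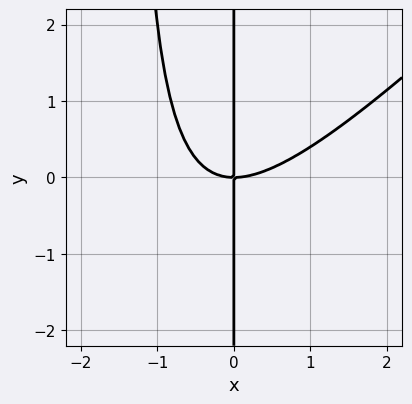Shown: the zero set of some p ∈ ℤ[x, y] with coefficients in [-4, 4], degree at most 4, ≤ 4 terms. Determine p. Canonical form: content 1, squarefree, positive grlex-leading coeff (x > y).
2*x^3 - 2*x^2*y - 3*x*y

First, deg p = 3. No degree-2 curve has this shape.
Next, from the axis intercepts and sections: the visible y-axis segment lies entirely on the curve; it meets the x-axis at x = 0 (among the integer gridlines).
Finally, fitting integer coefficients to these (and the overall shape) gives p.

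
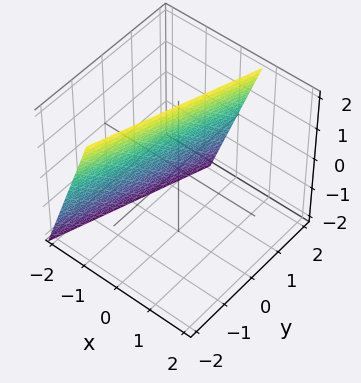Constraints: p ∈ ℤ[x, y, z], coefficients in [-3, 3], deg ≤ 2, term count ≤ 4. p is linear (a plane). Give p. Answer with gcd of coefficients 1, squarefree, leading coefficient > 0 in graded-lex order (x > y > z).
3*x - y - z + 2

(a) deg p = 1. The surface is flat (a plane).
(b) From the axis intercepts and sections: one y-axis crossing is at y = 2; one z-axis crossing is at z = 2.
(c) These observations pin down the coefficients.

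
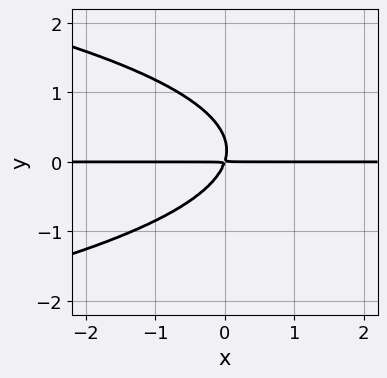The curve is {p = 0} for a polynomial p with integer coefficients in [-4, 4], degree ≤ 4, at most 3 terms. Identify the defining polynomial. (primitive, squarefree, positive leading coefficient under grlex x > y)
3*y^3 + 3*x*y - y^2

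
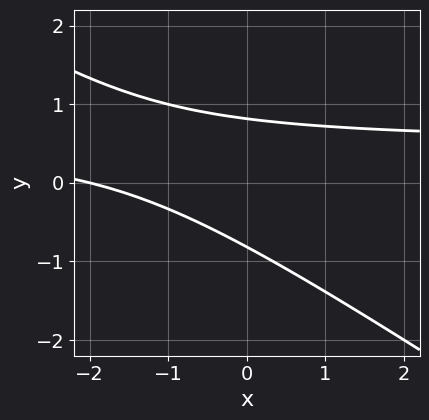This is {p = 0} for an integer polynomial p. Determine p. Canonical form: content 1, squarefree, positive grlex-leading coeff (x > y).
2*x*y + 3*y^2 - x - 2

Degree: a generic line meets the curve in up to 2 points, so deg p = 2.
Against the integer gridlines: it crosses the x-axis at the gridline x = -2.
The integer polynomial consistent with all of this is the stated p.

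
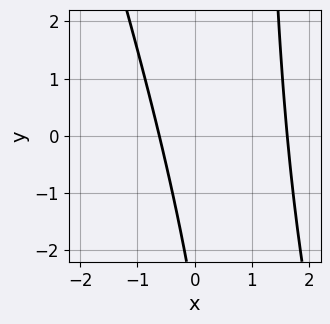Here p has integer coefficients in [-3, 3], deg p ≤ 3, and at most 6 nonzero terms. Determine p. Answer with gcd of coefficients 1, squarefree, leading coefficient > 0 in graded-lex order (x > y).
3*x^2 + x*y - 3*x - y - 3

(a) The degree is 2 — the shape is more complex than any degree-1 curve.
(b) Checking where it meets the axes: no y-intercept at any integer in the box.
(c) Assembling these constraints gives the stated polynomial.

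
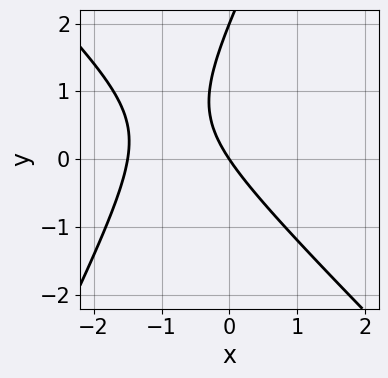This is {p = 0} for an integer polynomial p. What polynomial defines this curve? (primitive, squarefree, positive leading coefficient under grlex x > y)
1. The degree is 2 — the shape is more complex than any degree-1 curve.
2. Reading off the gridlines: it crosses the x-axis at the gridline x = 0; among the integer gridlines, it crosses the y-axis at y ∈ {0, 2}.
3. Together with the visible shape, these determine p as stated.

2*x^2 + x*y - y^2 + 3*x + 2*y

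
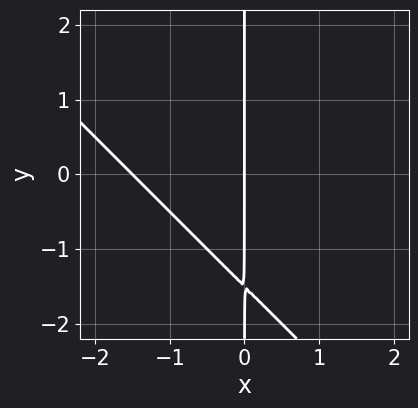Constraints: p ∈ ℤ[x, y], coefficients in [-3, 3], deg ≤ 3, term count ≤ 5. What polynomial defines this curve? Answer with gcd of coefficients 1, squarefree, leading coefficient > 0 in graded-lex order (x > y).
(a) The degree is 2 — no degree-1 curve has this shape.
(b) From the visible intercepts: every point of the y-axis in the box is on the curve; it meets the x-axis at x = 0 (among the integer gridlines).
(c) Assembling these constraints gives the stated polynomial.

2*x^2 + 2*x*y + 3*x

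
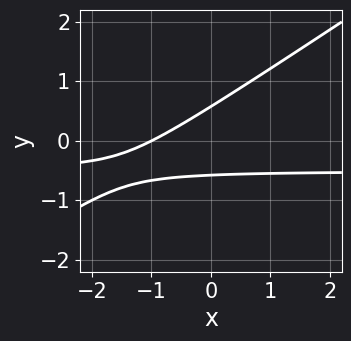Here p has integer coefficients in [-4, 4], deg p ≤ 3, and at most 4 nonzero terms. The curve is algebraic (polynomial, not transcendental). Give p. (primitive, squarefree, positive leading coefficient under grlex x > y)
(a) The degree is 2 — the shape is more complex than any degree-1 curve.
(b) Against the integer gridlines: it crosses the x-axis at the gridline x = -1.
(c) Matching integer coefficients to the picture gives p.

2*x*y - 3*y^2 + x + 1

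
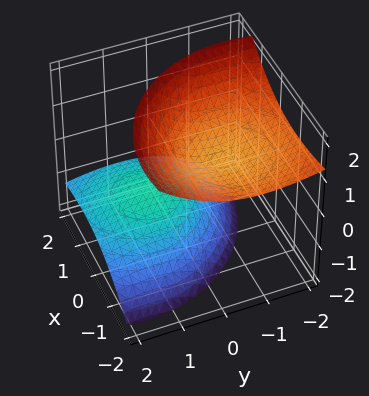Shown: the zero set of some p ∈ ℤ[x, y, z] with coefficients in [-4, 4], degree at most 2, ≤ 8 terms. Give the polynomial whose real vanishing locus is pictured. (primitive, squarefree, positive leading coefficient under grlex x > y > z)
(a) The picture has 2 separate pieces.
(b) Degree: no degree-1 surface has this shape, so deg p = 2.
(c) From the axis intercepts and sections: the z-axis gridline crossings are at z ∈ {-1, 1}; the surface avoids every integer y-axis point in the box.
(d) The integer polynomial consistent with all of this is the stated p.

2*x^2 + 3*x*z + 2*y^2 + 3*y*z - 3*z^2 + 3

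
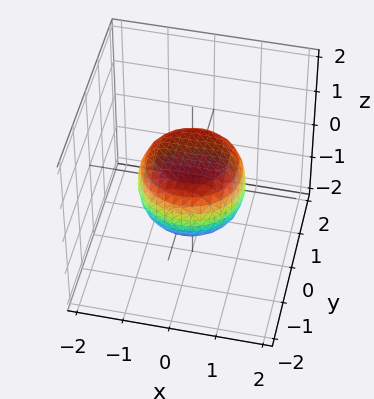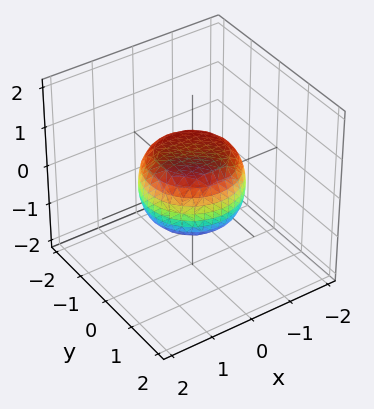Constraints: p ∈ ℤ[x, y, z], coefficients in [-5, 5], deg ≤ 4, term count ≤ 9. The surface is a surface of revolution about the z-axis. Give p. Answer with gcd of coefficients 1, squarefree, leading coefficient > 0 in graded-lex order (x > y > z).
(a) Degree: no degree-3 surface has this shape, so deg p = 4.
(b) By symmetry, every cross-section ⟂ z is a circle, so x, y appear only via x² + y².
(c) Against the integer gridlines: a circular section at z = 0 has radius between 1 and 2.
(d) These observations pin down the coefficients.

2*x^4 + 4*x^2*y^2 + 2*y^4 - x^2 - y^2 + 3*z^2 - 2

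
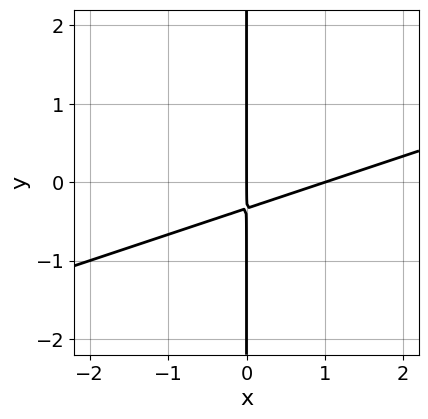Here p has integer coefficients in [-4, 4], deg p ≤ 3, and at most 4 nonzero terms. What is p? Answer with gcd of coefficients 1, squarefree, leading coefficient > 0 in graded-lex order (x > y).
x^2 - 3*x*y - x

The degree is 2 — no degree-1 curve has this shape.
Against the integer gridlines: the x-axis gridline crossings are at x ∈ {0, 1}; every point of the y-axis in the box is on the curve.
Fitting integer coefficients to these (and the overall shape) gives p.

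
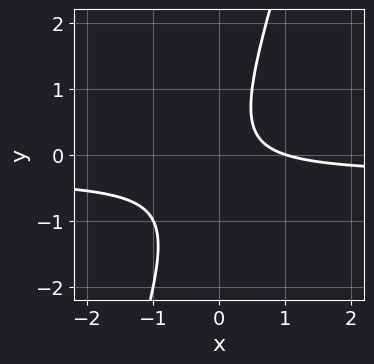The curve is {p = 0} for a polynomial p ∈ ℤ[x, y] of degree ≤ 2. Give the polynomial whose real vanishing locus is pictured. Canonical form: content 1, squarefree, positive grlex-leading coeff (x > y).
3*x*y - y^2 + x - 1

First, degree: no degree-1 curve has this shape, so deg p = 2.
Then, against the integer gridlines: it meets the x-axis at x = 1 (among the integer gridlines); it misses every integer gridline on the y-axis.
Finally, matching integer coefficients to the picture gives p.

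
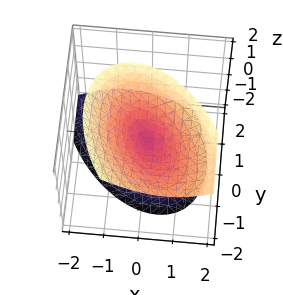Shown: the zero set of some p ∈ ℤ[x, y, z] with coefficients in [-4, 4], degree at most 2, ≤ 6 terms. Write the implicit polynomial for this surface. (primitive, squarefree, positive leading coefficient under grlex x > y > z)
1. The picture has 2 separate pieces. They look like related sheets of one shape, so recover p as a whole.
2. deg p = 2. No degree-1 surface has this shape.
3. Observable constraints: it crosses the y-axis at the gridline y = 0; it meets the x-axis at x = 0 (among the integer gridlines); it crosses the z-axis at the gridline z = 0.
4. These observations pin down the coefficients.

3*x^2 + 2*x*y + 2*y^2 + 2*y*z - 2*z^2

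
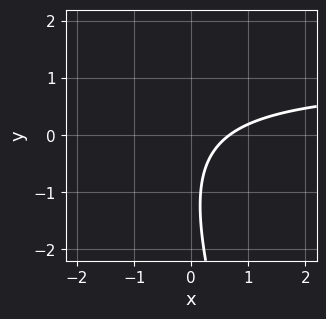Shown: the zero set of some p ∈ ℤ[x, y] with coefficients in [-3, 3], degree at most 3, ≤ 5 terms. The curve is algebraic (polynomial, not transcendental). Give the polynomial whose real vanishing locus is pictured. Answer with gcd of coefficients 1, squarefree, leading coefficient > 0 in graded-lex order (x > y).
3*x*y + y^2 - 3*x + 2*y + 2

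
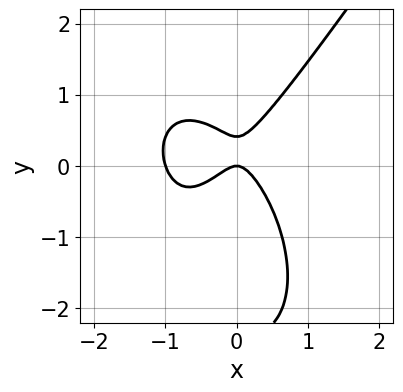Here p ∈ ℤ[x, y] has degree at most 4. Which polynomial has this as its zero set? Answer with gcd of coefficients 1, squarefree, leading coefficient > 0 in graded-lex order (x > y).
3*x^3 - y^3 + 3*x^2 - 2*y^2 + y

deg p = 3. A generic line meets the curve in up to 3 points.
From the axis intercepts and sections: it crosses the y-axis at the gridline y = 0; the x-axis gridline crossings are at x ∈ {-1, 0}.
Solving for integer coefficients yields p as stated.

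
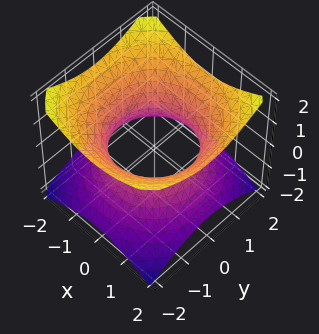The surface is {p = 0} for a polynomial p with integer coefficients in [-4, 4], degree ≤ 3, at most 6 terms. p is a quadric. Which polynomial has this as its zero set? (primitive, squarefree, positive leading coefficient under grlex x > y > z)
2*x^2 + 2*y^2 - 3*z^2 - 3

(a) Degree: one connected sheet with a waist; a quadric, so deg p = 2.
(b) Symmetries: it's symmetric under z → −z, forcing even powers of z; the surface is invariant under rotation about z: p = q(x² + y², z).
(c) Against the integer gridlines: the surface avoids every integer z-axis point in the box; a circular section at z = -1 has radius between 1 and 2.
(d) Assembling these constraints gives the stated polynomial.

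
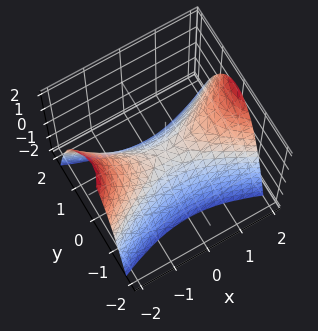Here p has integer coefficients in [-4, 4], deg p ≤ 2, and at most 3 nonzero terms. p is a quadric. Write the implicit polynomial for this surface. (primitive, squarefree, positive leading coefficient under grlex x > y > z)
1. Degree: a hyperbolic paraboloid; a quadric, so deg p = 2.
2. Symmetries: the y ↦ −y reflection is a symmetry, so y appears only in even powers; mirror symmetry x ↦ −x ⇒ only even powers of x.
3. Against the integer gridlines: one y-axis crossing is at y = 0; it meets the z-axis at z = 0 (among the integer gridlines).
4. Fitting integer coefficients to these (and the overall shape) gives p.

x^2 - 3*y^2 - 2*z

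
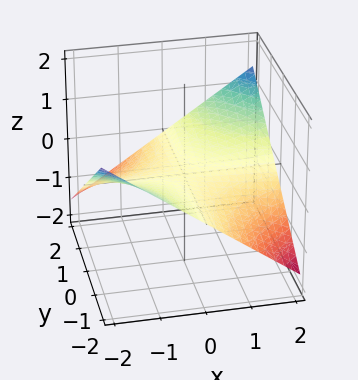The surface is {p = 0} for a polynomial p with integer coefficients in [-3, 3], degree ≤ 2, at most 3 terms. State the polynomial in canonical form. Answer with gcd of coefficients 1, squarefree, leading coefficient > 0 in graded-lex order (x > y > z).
1. deg p = 2. A saddle surface; a quadric.
2. Reading off the gridlines: it meets the z-axis at z = 0 (among the integer gridlines); every point of the x-axis in the box is on the surface; every point of the y-axis in the box is on the surface.
3. The integer polynomial consistent with all of this is the stated p.

x*y - 3*z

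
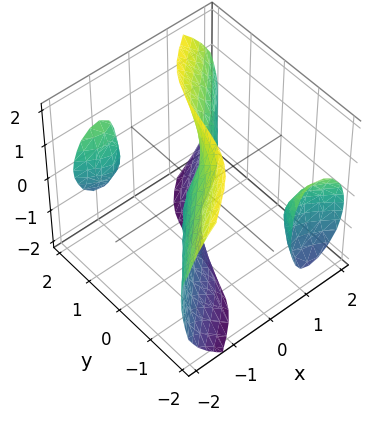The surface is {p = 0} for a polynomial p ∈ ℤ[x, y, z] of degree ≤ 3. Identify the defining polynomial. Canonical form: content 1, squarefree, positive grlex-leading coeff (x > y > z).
x^3 - x*y^2 + x*z^2 - y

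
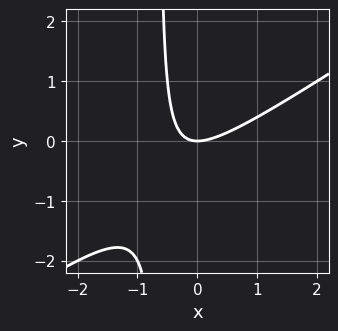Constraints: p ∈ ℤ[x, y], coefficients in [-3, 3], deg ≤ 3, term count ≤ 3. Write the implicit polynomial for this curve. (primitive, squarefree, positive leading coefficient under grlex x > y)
2*x^2 - 3*x*y - 2*y

Degree: a generic line meets the curve in up to 2 points, so deg p = 2.
Against the integer gridlines: one y-axis crossing is at y = 0; it meets the x-axis at x = 0 (among the integer gridlines).
Putting this together gives p.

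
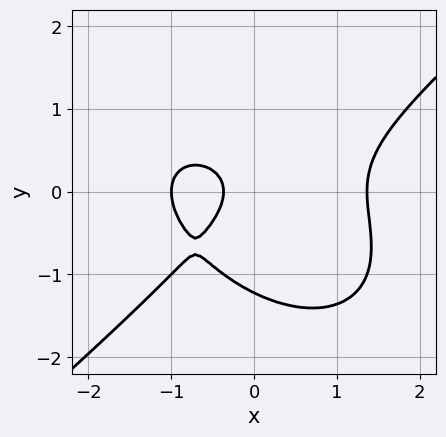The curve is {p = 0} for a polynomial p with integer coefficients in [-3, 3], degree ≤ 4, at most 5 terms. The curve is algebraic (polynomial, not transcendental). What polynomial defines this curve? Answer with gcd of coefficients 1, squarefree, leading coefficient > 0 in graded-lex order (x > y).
First, degree: a generic line meets the curve in up to 3 points, so deg p = 3.
Then, reading off the gridlines: it meets the x-axis at x = -1 (among the integer gridlines).
Finally, fitting integer coefficients to these (and the overall shape) gives p.

2*x^3 - 3*y^3 - 3*y^2 - 3*x - 1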